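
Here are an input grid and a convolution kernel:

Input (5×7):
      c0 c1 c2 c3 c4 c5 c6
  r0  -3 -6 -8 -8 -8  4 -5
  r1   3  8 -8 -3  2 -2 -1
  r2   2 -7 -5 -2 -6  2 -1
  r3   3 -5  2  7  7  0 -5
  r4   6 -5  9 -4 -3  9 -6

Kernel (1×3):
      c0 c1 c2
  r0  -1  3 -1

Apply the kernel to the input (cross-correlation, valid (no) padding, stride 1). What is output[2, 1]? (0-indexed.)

The receptive field on the input at this output position is [-7 -5 -2]. Elementwise product with the kernel and sum: -7·-1 + -5·3 + -2·-1.

-6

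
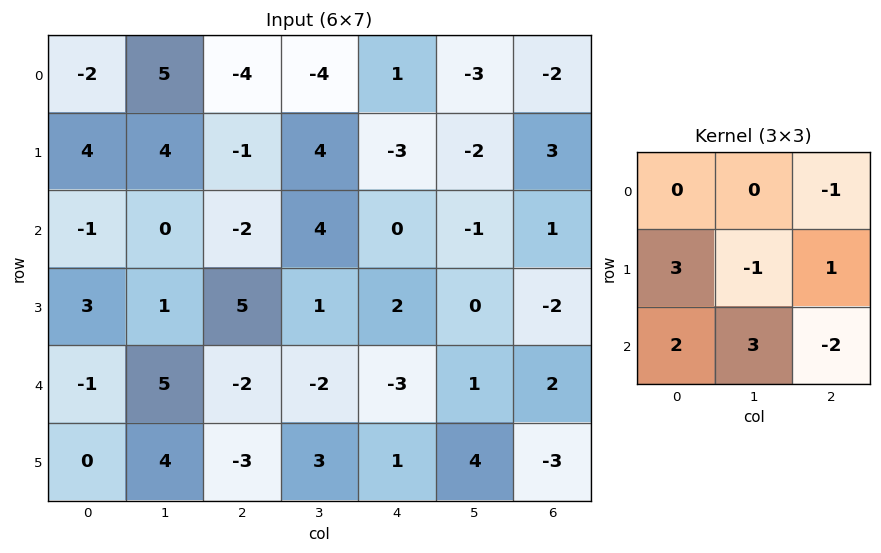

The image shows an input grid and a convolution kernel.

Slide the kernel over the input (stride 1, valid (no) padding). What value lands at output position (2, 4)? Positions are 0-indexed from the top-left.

-4

The receptive field on the input at this output position is [0 -1 1 / 2 0 -2 / -3 1 2]. Elementwise product with the kernel and sum: 1·-1 + 2·3 + 0·-1 + -2·1 + -3·2 + 1·3 + 2·-2.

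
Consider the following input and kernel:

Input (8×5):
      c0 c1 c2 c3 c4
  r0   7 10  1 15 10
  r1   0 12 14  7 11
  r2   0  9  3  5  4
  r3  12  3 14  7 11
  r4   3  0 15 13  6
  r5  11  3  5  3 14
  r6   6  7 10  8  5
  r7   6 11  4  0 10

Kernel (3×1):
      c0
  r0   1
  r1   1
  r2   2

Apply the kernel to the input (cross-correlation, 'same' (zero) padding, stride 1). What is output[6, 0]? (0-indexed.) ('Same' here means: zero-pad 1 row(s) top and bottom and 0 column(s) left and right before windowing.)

The receptive field on the zero-padded input at this output position is [11 / 6 / 6]. Elementwise product with the kernel and sum: 11·1 + 6·1 + 6·2.

29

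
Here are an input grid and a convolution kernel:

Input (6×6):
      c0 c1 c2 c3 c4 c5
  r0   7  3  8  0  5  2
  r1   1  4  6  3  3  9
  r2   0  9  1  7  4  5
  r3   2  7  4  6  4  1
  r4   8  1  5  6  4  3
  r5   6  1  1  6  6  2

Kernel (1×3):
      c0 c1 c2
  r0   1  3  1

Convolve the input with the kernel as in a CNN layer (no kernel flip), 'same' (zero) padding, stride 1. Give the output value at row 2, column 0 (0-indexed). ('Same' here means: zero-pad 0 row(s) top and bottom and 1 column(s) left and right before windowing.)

The receptive field on the zero-padded input at this output position is [0 0 9]. Elementwise product with the kernel and sum: 0·1 + 0·3 + 9·1.

9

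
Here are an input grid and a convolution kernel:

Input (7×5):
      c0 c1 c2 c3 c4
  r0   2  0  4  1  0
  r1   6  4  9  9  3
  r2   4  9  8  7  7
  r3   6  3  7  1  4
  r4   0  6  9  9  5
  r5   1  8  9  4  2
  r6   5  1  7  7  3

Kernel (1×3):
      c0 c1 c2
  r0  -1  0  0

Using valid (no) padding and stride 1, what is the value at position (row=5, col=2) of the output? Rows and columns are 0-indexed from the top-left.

The receptive field on the input at this output position is [9 4 2]. Elementwise product with the kernel and sum: 9·-1.

-9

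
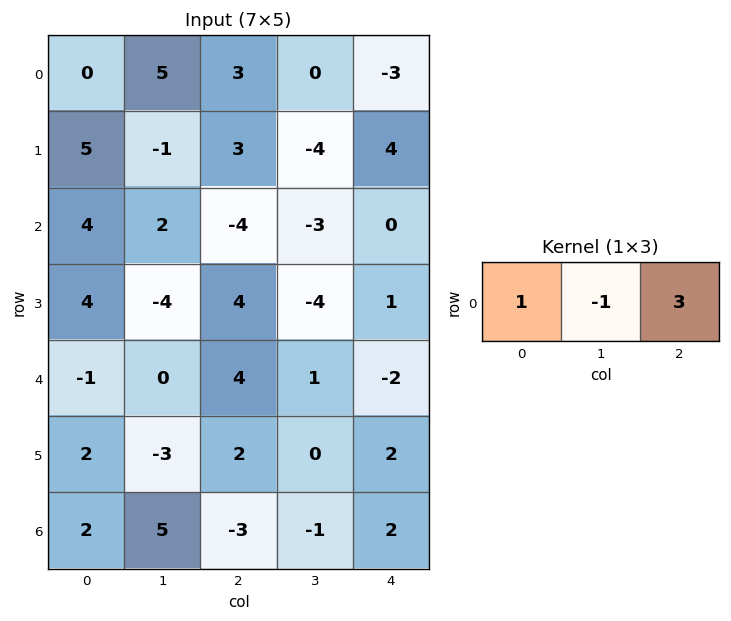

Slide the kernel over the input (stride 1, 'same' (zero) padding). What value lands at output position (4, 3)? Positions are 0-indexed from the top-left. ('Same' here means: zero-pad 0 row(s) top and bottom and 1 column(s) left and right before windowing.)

The receptive field on the zero-padded input at this output position is [4 1 -2]. Elementwise product with the kernel and sum: 4·1 + 1·-1 + -2·3.

-3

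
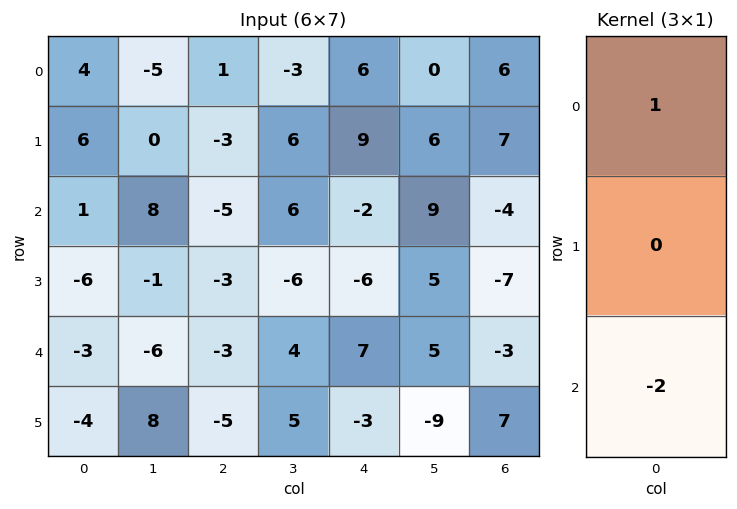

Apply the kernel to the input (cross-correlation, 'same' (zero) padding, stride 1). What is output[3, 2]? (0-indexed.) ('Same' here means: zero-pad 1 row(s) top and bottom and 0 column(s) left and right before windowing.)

The receptive field on the zero-padded input at this output position is [-5 / -3 / -3]. Elementwise product with the kernel and sum: -5·1 + -3·-2.

1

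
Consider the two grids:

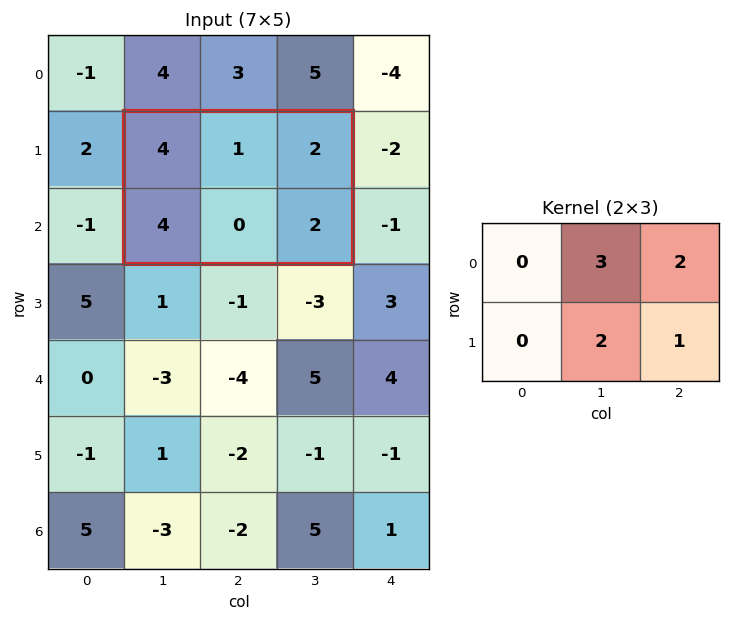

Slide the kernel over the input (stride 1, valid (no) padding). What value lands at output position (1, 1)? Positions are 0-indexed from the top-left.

9

The receptive field on the input at this output position is [4 1 2 / 4 0 2]. Elementwise product with the kernel and sum: 1·3 + 2·2 + 0·2 + 2·1.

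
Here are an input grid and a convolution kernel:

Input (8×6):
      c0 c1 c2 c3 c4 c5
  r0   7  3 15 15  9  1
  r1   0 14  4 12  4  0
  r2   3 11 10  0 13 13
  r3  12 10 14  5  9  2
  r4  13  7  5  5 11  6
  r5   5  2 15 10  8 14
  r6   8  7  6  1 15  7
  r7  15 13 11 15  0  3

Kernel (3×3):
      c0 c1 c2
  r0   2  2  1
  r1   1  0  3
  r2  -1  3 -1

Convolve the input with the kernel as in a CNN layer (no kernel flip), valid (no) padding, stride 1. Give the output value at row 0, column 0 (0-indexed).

67

The receptive field on the input at this output position is [7 3 15 / 0 14 4 / 3 11 10]. Elementwise product with the kernel and sum: 7·2 + 3·2 + 15·1 + 0·1 + 4·3 + 3·-1 + 11·3 + 10·-1.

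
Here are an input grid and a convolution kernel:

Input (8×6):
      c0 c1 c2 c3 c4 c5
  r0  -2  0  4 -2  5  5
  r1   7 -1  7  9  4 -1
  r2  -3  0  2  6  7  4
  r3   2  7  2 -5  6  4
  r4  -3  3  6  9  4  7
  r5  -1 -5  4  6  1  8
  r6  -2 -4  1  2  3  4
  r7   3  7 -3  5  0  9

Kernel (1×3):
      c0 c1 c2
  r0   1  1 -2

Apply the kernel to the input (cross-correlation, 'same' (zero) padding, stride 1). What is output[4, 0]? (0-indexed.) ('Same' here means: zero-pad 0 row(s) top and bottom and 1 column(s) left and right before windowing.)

The receptive field on the zero-padded input at this output position is [0 -3 3]. Elementwise product with the kernel and sum: 0·1 + -3·1 + 3·-2.

-9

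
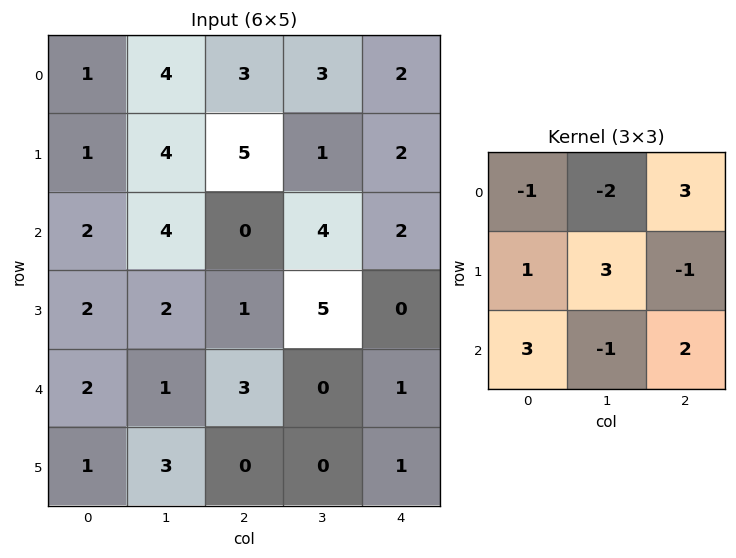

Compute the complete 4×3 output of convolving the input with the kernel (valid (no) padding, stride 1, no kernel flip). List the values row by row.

Output[0,0]: The receptive field on the input at this output position is [1 4 3 / 1 4 5 / 2 4 0]. Elementwise product with the kernel and sum: 1·-1 + 4·-2 + 3·3 + 1·1 + 4·3 + 5·-1 + 2·3 + 4·-1 + 0·2.

10 37 3
26 4 7
8 8 25
-1 30 -7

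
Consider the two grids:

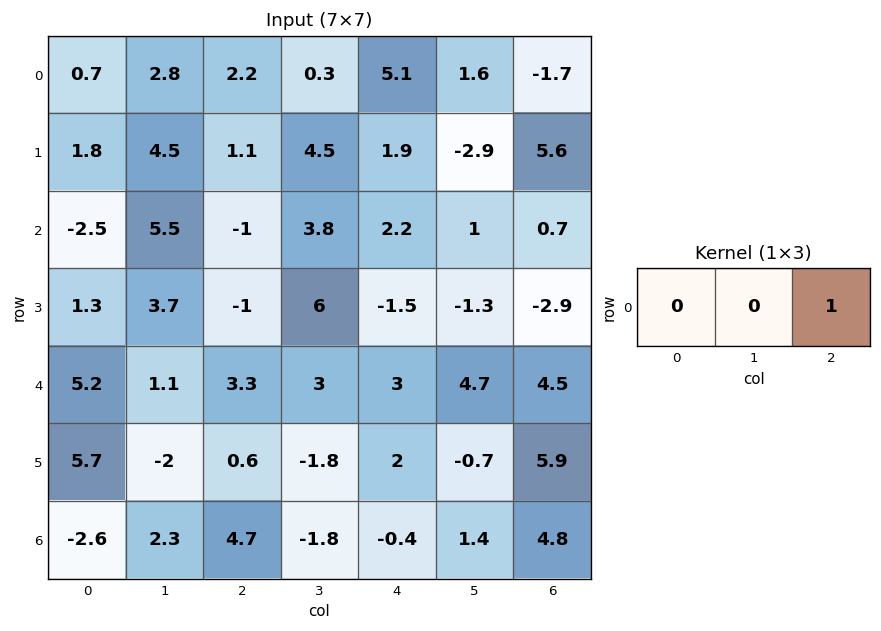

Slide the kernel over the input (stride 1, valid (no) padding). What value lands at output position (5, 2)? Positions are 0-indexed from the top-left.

2

The receptive field on the input at this output position is [0.6 -1.8 2]. Elementwise product with the kernel and sum: 2·1.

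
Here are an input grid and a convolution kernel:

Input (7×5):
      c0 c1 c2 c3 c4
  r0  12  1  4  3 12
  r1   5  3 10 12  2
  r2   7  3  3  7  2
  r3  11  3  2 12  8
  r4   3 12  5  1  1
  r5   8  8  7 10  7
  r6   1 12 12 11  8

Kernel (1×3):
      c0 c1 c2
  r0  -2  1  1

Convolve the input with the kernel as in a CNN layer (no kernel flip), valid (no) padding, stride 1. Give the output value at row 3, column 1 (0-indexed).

The receptive field on the input at this output position is [3 2 12]. Elementwise product with the kernel and sum: 3·-2 + 2·1 + 12·1.

8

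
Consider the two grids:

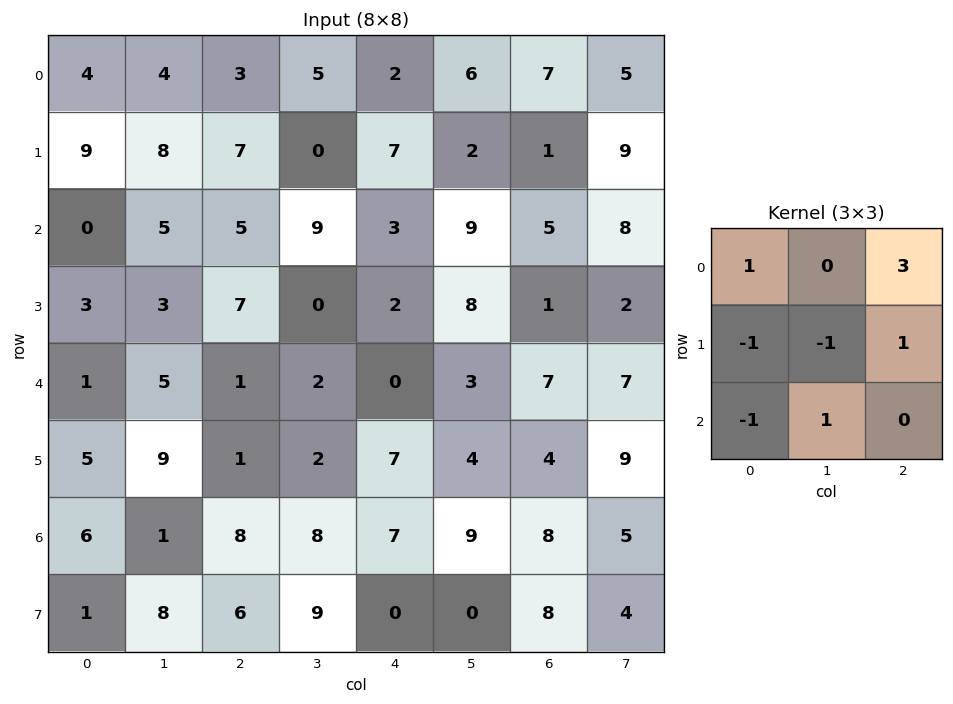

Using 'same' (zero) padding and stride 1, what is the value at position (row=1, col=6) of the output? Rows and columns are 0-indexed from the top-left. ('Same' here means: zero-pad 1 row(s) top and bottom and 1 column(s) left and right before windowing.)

23

The receptive field on the zero-padded input at this output position is [6 7 5 / 2 1 9 / 9 5 8]. Elementwise product with the kernel and sum: 6·1 + 5·3 + 2·-1 + 1·-1 + 9·1 + 9·-1 + 5·1.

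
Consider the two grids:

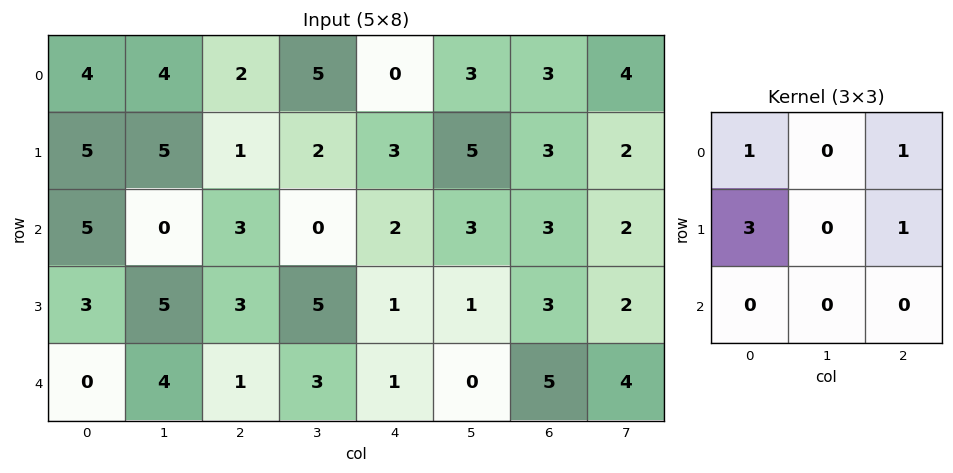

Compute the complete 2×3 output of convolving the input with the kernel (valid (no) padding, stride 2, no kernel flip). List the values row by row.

Output[0,0]: The receptive field on the input at this output position is [4 4 2 / 5 5 1 / 5 0 3]. Elementwise product with the kernel and sum: 4·1 + 2·1 + 5·3 + 1·1.

22 8 15
20 15 11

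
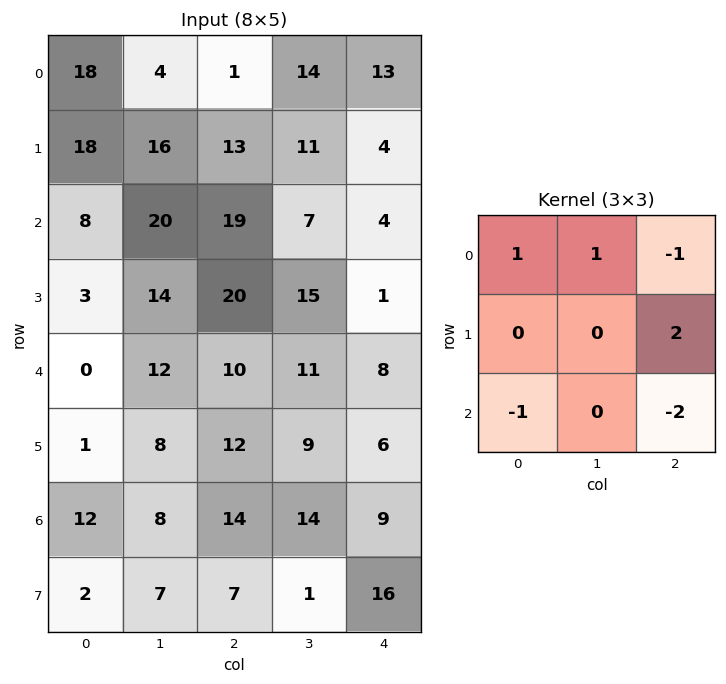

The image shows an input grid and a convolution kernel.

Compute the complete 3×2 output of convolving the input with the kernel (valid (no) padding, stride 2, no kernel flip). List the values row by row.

Output[0,0]: The receptive field on the input at this output position is [18 4 1 / 18 16 13 / 8 20 19]. Elementwise product with the kernel and sum: 18·1 + 4·1 + 1·-1 + 13·2 + 8·-1 + 19·-2.

1 -17
29 -2
-14 -7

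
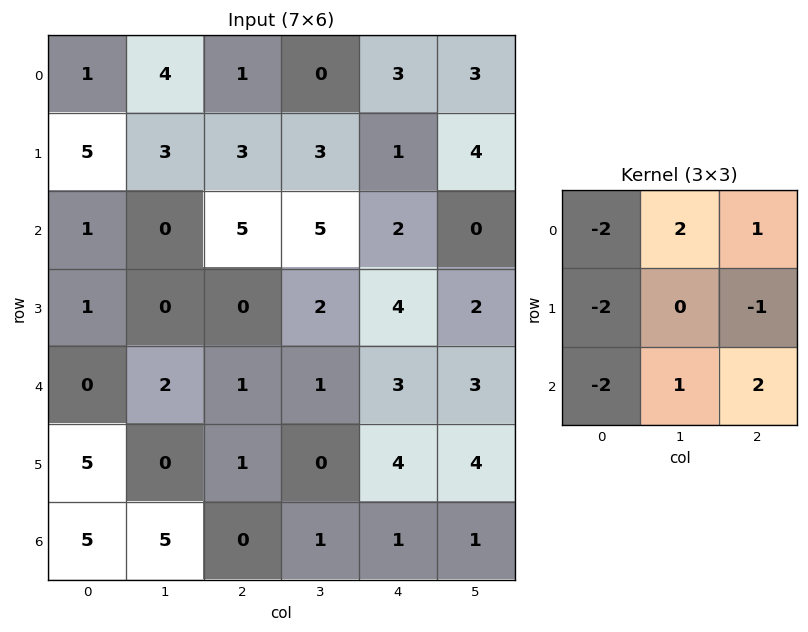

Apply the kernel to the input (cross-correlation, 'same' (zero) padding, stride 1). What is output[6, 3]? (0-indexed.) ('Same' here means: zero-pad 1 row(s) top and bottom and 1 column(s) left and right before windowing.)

The receptive field on the zero-padded input at this output position is [1 0 4 / 0 1 1 / 0 0 0]. Elementwise product with the kernel and sum: 1·-2 + 0·2 + 4·1 + 0·-2 + 1·-1 + 0·-2 + 0·1 + 0·2.

1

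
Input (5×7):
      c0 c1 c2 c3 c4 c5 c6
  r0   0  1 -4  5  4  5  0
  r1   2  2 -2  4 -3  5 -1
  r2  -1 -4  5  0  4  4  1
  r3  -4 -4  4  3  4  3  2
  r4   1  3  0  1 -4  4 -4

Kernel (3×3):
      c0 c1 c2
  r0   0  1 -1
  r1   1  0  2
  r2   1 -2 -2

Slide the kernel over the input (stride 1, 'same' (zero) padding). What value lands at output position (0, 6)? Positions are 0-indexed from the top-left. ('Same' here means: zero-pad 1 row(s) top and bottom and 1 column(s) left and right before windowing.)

The receptive field on the zero-padded input at this output position is [0 0 0 / 5 0 0 / 5 -1 0]. Elementwise product with the kernel and sum: 0·1 + 0·-1 + 5·1 + 0·2 + 5·1 + -1·-2 + 0·-2.

12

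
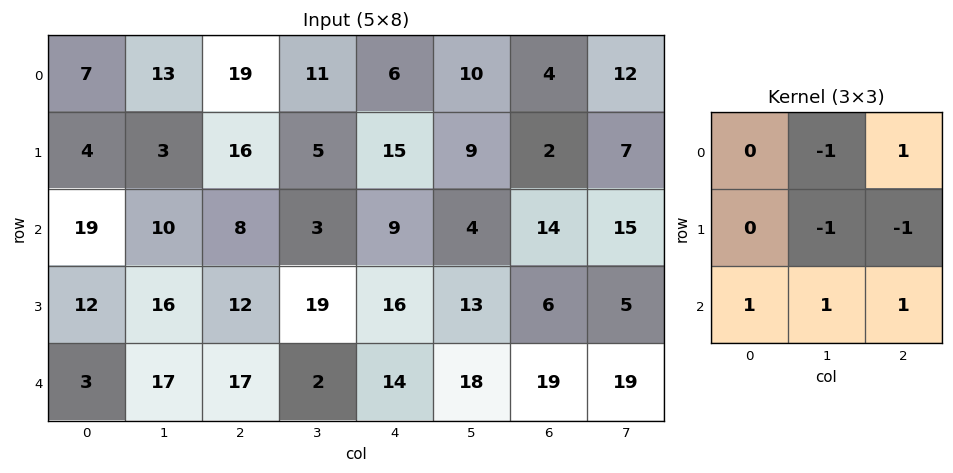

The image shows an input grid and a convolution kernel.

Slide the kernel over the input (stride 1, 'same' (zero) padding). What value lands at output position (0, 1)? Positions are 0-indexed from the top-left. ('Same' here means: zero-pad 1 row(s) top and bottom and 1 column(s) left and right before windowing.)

-9

The receptive field on the zero-padded input at this output position is [0 0 0 / 7 13 19 / 4 3 16]. Elementwise product with the kernel and sum: 0·-1 + 0·1 + 13·-1 + 19·-1 + 4·1 + 3·1 + 16·1.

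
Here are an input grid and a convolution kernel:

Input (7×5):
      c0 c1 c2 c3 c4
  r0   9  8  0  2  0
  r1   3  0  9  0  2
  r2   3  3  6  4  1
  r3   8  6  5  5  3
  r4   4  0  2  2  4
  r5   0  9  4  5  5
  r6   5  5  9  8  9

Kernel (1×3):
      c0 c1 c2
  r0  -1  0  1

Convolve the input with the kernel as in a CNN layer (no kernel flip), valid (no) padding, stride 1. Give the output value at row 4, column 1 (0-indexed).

The receptive field on the input at this output position is [0 2 2]. Elementwise product with the kernel and sum: 0·-1 + 2·1.

2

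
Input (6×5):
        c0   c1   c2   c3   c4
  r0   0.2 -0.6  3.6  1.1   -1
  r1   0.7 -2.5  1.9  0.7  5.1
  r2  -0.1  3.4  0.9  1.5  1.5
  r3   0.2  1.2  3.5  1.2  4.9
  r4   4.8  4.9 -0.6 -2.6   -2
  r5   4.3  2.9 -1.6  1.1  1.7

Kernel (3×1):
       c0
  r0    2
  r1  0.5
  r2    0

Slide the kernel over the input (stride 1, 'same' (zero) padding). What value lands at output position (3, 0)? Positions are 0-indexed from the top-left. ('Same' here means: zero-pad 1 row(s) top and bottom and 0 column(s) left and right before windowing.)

The receptive field on the zero-padded input at this output position is [-0.1 / 0.2 / 4.8]. Elementwise product with the kernel and sum: -0.1·2 + 0.2·0.5.

-0.1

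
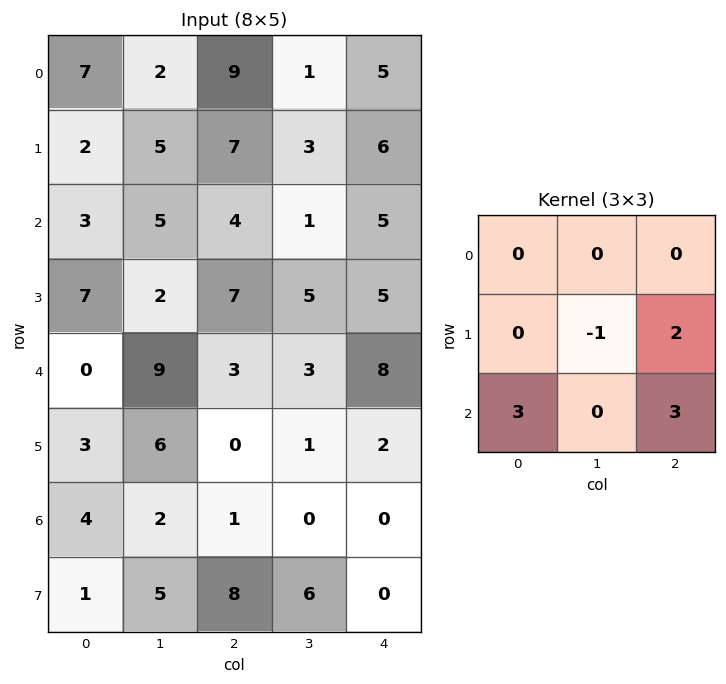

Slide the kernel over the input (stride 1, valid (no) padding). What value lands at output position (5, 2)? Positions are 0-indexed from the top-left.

24

The receptive field on the input at this output position is [0 1 2 / 1 0 0 / 8 6 0]. Elementwise product with the kernel and sum: 0·-1 + 0·2 + 8·3 + 0·3.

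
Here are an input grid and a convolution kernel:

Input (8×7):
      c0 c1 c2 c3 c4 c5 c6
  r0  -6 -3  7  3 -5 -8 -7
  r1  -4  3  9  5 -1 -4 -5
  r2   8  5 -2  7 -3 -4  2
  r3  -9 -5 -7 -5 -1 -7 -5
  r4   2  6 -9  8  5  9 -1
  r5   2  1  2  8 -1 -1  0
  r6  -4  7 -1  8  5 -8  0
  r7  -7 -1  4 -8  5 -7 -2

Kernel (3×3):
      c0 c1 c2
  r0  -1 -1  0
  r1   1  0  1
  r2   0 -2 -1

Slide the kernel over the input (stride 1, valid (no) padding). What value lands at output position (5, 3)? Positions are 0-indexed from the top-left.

The receptive field on the input at this output position is [8 -1 -1 / 8 5 -8 / -8 5 -7]. Elementwise product with the kernel and sum: 8·-1 + -1·-1 + 8·1 + -8·1 + 5·-2 + -7·-1.

-10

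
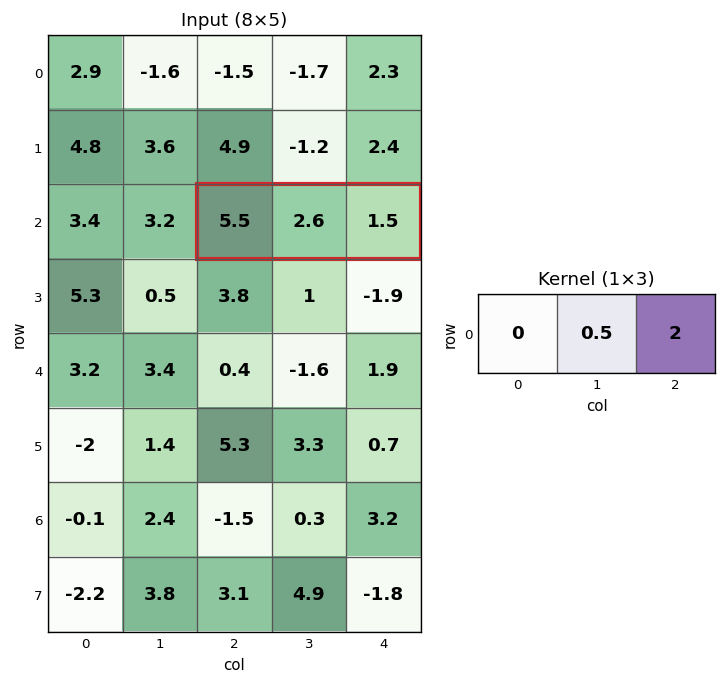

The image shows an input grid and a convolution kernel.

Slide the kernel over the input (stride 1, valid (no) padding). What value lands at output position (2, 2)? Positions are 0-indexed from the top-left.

The receptive field on the input at this output position is [5.5 2.6 1.5]. Elementwise product with the kernel and sum: 2.6·0.5 + 1.5·2.

4.3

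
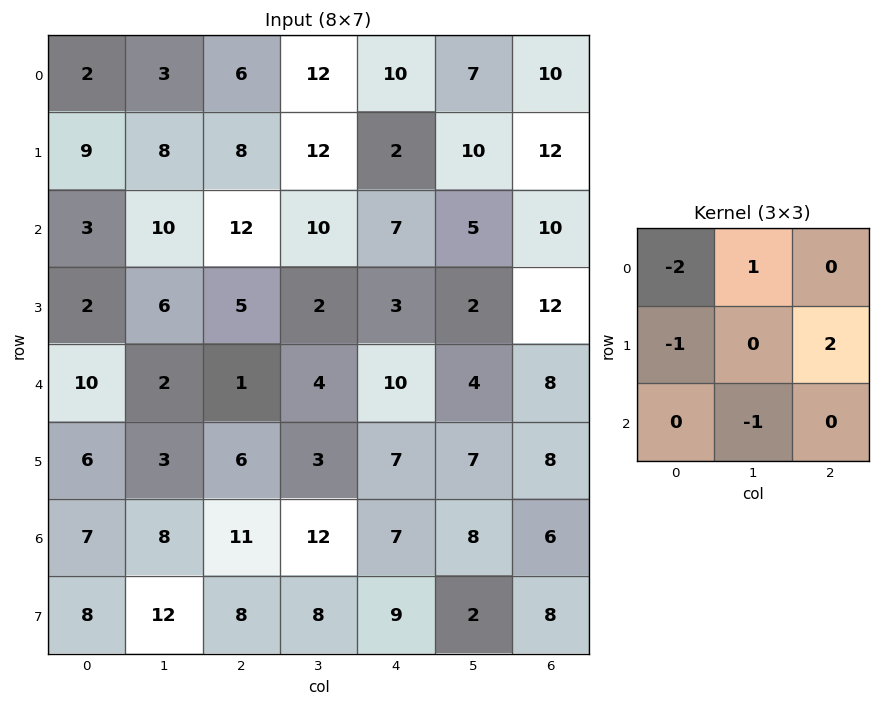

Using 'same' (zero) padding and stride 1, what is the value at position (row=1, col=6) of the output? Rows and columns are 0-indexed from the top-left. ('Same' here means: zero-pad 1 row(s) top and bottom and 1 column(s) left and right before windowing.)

-24

The receptive field on the zero-padded input at this output position is [7 10 0 / 10 12 0 / 5 10 0]. Elementwise product with the kernel and sum: 7·-2 + 10·1 + 10·-1 + 0·2 + 10·-1.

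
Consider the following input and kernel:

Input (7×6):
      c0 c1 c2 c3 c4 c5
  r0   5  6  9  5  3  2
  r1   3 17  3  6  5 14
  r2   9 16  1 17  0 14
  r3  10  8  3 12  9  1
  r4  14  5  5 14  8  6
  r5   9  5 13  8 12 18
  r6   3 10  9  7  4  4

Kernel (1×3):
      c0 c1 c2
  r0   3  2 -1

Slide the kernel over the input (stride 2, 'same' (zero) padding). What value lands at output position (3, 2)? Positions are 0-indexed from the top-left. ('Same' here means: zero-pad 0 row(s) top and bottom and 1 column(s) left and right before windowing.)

The receptive field on the zero-padded input at this output position is [7 4 4]. Elementwise product with the kernel and sum: 7·3 + 4·2 + 4·-1.

25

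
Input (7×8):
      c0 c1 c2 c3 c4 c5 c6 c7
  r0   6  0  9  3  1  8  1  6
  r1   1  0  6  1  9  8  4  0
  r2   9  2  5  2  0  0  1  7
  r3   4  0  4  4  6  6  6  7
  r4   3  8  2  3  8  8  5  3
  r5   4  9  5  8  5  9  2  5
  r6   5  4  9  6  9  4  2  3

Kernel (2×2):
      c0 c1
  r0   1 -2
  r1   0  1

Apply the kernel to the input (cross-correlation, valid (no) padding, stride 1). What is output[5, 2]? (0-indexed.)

The receptive field on the input at this output position is [5 8 / 9 6]. Elementwise product with the kernel and sum: 5·1 + 8·-2 + 6·1.

-5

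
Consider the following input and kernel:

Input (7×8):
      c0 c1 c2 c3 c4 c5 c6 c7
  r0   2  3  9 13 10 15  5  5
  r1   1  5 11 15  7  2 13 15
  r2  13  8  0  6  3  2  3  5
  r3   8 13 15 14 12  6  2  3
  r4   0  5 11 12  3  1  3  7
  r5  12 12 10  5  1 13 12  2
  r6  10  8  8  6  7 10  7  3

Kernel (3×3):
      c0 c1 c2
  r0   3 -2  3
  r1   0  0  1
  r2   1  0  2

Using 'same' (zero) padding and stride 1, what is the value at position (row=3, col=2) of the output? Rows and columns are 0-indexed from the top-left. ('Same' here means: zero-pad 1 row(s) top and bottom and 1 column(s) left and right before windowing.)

85

The receptive field on the zero-padded input at this output position is [8 0 6 / 13 15 14 / 5 11 12]. Elementwise product with the kernel and sum: 8·3 + 0·-2 + 6·3 + 14·1 + 5·1 + 12·2.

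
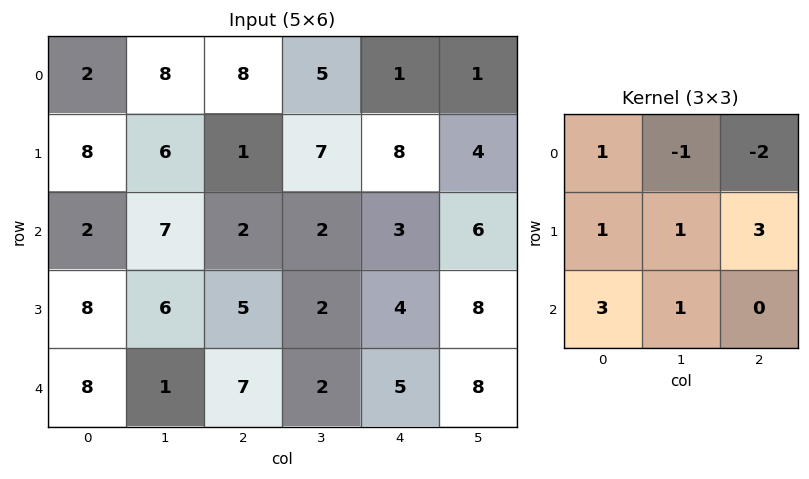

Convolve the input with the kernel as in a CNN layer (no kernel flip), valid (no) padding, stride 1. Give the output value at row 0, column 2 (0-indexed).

41

The receptive field on the input at this output position is [8 5 1 / 1 7 8 / 2 2 3]. Elementwise product with the kernel and sum: 8·1 + 5·-1 + 1·-2 + 1·1 + 7·1 + 8·3 + 2·3 + 2·1.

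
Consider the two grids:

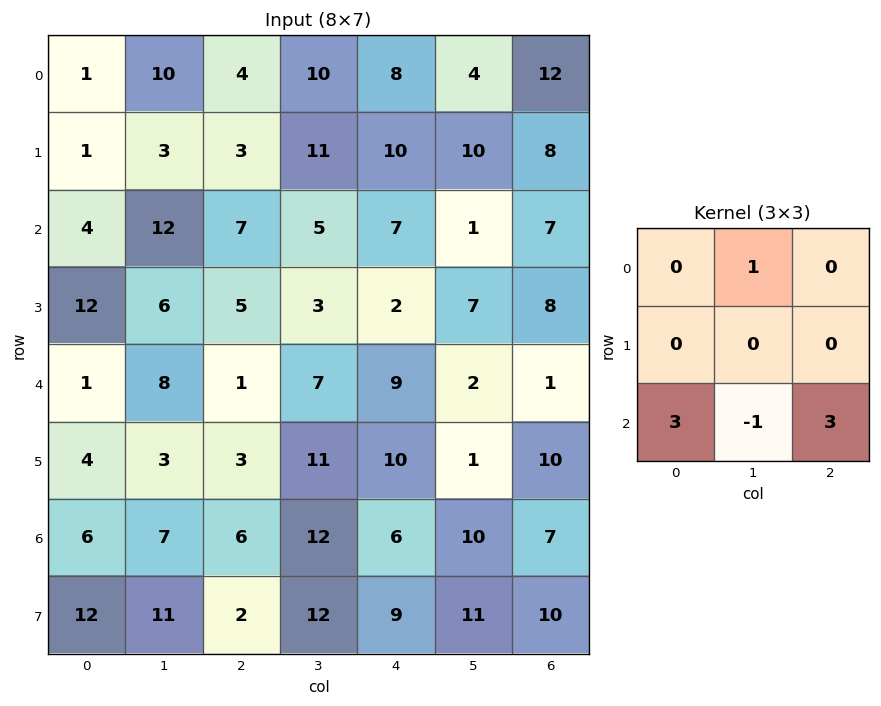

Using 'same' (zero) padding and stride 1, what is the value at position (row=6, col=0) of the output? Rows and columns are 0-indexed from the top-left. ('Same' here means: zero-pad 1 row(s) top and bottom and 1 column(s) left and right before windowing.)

25

The receptive field on the zero-padded input at this output position is [0 4 3 / 0 6 7 / 0 12 11]. Elementwise product with the kernel and sum: 4·1 + 0·3 + 12·-1 + 11·3.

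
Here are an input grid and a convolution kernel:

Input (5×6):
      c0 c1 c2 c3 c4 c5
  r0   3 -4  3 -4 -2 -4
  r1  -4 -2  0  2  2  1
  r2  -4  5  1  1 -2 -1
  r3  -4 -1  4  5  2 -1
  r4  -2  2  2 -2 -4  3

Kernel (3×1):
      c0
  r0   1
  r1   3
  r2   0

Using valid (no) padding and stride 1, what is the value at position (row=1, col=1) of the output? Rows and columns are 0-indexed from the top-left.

The receptive field on the input at this output position is [-2 / 5 / -1]. Elementwise product with the kernel and sum: -2·1 + 5·3.

13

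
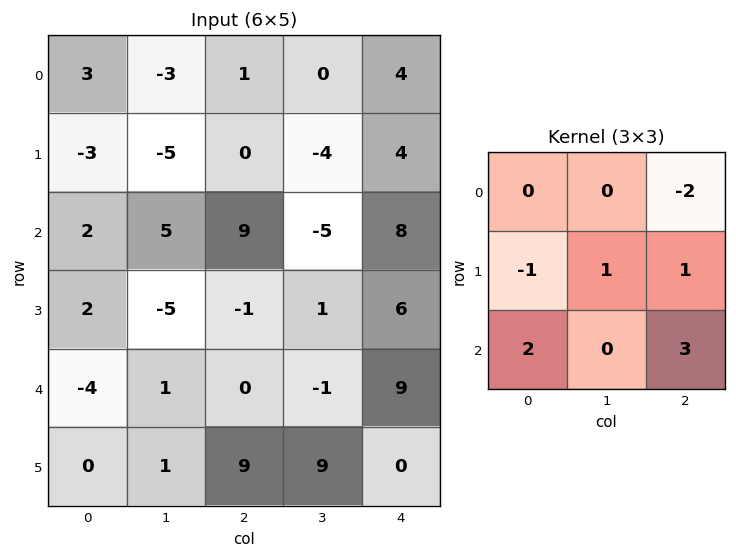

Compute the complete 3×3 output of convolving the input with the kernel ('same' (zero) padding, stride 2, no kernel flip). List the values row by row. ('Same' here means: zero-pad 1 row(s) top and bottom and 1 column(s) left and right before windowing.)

Output[0,0]: The receptive field on the zero-padded input at this output position is [0 0 0 / 0 3 -3 / 0 -3 -5]. Elementwise product with the kernel and sum: 0·-2 + 0·-1 + 3·1 + -3·1 + 0·2 + -5·3.

-15 -18 -4
2 0 15
10 25 28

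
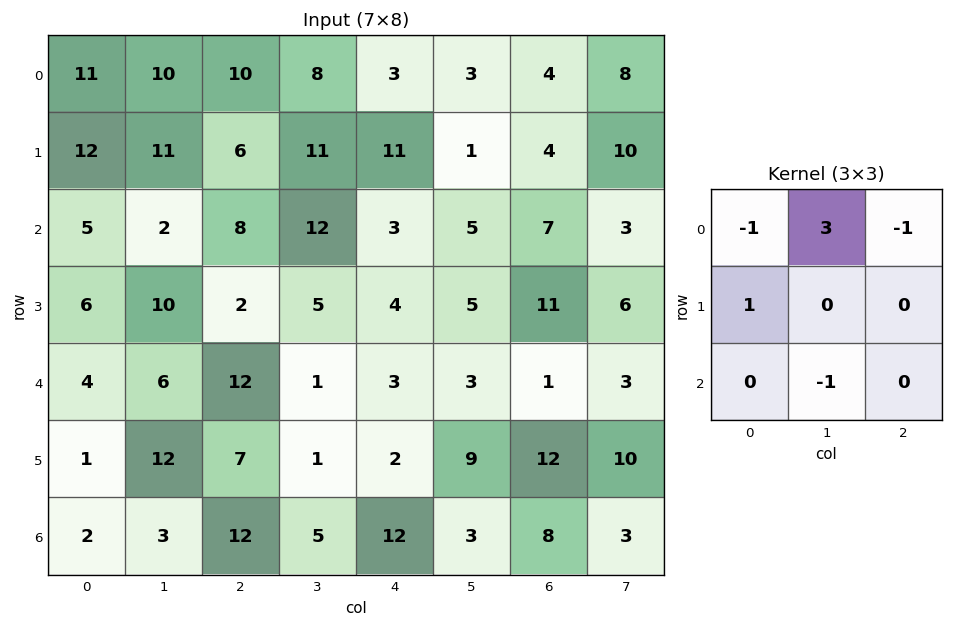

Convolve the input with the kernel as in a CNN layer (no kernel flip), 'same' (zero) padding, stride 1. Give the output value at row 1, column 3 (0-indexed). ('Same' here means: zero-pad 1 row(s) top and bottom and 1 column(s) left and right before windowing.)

5

The receptive field on the zero-padded input at this output position is [10 8 3 / 6 11 11 / 8 12 3]. Elementwise product with the kernel and sum: 10·-1 + 8·3 + 3·-1 + 6·1 + 12·-1.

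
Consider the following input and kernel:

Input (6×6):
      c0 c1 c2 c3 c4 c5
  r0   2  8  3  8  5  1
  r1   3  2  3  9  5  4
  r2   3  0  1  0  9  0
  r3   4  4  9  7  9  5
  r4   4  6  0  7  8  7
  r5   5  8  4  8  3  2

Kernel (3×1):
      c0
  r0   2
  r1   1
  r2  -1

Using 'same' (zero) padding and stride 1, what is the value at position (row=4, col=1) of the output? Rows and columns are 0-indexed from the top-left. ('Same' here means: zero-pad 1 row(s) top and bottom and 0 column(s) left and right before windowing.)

6

The receptive field on the zero-padded input at this output position is [4 / 6 / 8]. Elementwise product with the kernel and sum: 4·2 + 6·1 + 8·-1.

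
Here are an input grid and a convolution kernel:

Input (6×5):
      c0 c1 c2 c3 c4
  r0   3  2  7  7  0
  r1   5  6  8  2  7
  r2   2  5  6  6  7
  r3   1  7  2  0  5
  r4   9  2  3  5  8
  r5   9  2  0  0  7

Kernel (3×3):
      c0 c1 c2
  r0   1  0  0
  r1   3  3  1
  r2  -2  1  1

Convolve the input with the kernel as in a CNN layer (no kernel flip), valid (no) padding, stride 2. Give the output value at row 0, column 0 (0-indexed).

51

The receptive field on the input at this output position is [3 2 7 / 5 6 8 / 2 5 6]. Elementwise product with the kernel and sum: 3·1 + 5·3 + 6·3 + 8·1 + 2·-2 + 5·1 + 6·1.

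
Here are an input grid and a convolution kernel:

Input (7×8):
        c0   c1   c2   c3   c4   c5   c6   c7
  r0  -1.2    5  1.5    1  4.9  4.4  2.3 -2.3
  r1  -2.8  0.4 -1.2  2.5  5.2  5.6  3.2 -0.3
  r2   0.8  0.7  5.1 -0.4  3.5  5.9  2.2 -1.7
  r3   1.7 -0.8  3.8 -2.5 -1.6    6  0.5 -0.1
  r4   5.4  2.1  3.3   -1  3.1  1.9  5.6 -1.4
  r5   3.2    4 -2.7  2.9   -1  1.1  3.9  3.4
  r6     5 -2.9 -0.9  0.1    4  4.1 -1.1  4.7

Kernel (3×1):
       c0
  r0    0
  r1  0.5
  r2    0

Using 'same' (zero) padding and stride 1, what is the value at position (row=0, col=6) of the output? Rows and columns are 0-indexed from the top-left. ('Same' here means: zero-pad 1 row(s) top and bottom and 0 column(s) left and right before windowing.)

1.15

The receptive field on the zero-padded input at this output position is [0 / 2.3 / 3.2]. Elementwise product with the kernel and sum: 2.3·0.5.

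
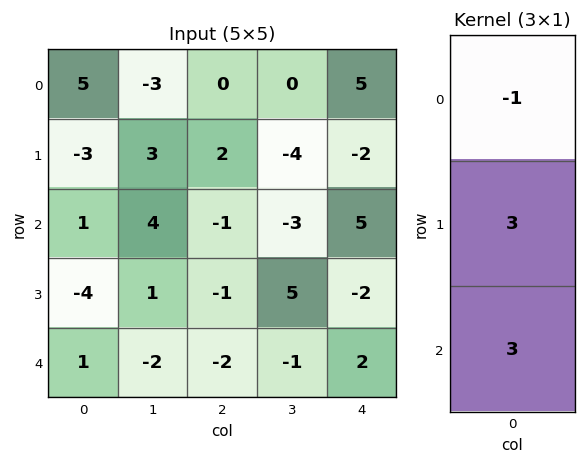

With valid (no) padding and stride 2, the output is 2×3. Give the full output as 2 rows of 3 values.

Output[0,0]: The receptive field on the input at this output position is [5 / -3 / 1]. Elementwise product with the kernel and sum: 5·-1 + -3·3 + 1·3.

-11 3 4
-10 -8 -5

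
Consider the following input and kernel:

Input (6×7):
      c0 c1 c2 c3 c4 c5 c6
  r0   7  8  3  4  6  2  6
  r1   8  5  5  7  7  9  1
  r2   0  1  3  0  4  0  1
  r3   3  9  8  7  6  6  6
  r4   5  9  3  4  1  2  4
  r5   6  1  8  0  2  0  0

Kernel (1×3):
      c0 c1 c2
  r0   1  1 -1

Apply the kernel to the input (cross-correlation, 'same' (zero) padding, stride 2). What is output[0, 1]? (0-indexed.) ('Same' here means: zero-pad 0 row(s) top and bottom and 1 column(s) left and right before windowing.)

The receptive field on the zero-padded input at this output position is [8 3 4]. Elementwise product with the kernel and sum: 8·1 + 3·1 + 4·-1.

7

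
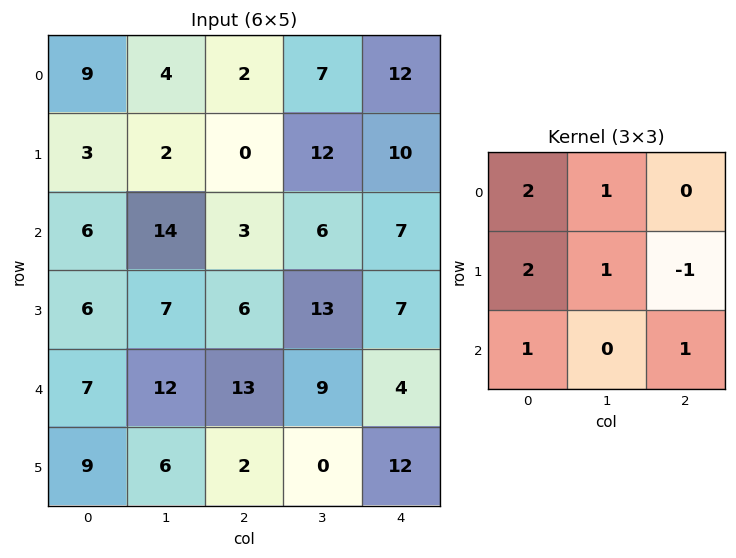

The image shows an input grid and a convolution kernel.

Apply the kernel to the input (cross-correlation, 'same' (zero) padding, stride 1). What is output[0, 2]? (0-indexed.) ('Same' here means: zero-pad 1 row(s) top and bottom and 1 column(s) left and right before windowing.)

The receptive field on the zero-padded input at this output position is [0 0 0 / 4 2 7 / 2 0 12]. Elementwise product with the kernel and sum: 0·2 + 0·1 + 4·2 + 2·1 + 7·-1 + 2·1 + 12·1.

17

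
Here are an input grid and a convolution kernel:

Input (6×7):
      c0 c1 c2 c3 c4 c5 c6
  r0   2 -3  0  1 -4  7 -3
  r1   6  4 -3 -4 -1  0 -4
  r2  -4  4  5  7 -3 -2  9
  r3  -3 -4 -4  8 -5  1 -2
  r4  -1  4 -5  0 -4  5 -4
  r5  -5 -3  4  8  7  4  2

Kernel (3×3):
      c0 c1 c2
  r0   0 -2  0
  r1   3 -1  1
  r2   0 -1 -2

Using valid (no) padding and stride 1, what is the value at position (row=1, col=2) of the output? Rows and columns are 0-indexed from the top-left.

15

The receptive field on the input at this output position is [-3 -4 -1 / 5 7 -3 / -4 8 -5]. Elementwise product with the kernel and sum: -4·-2 + 5·3 + 7·-1 + -3·1 + 8·-1 + -5·-2.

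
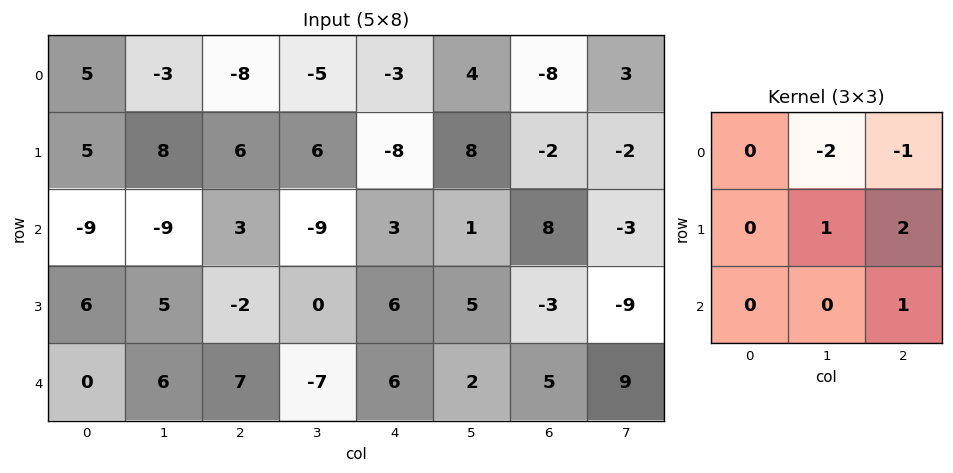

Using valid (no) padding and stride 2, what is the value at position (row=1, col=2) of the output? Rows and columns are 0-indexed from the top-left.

The receptive field on the input at this output position is [3 1 8 / 6 5 -3 / 6 2 5]. Elementwise product with the kernel and sum: 1·-2 + 8·-1 + 5·1 + -3·2 + 5·1.

-6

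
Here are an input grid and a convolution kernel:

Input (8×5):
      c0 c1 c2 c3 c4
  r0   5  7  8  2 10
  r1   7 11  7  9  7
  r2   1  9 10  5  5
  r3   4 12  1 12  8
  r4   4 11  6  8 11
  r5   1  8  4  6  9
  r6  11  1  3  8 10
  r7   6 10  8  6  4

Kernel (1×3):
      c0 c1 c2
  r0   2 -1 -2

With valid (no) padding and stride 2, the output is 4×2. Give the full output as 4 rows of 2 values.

Output[0,0]: The receptive field on the input at this output position is [5 7 8]. Elementwise product with the kernel and sum: 5·2 + 7·-1 + 8·-2.
Output[0,1]: The receptive field on the input at this output position is [8 2 10]. Elementwise product with the kernel and sum: 8·2 + 2·-1 + 10·-2.

-13 -6
-27 5
-15 -18
15 -22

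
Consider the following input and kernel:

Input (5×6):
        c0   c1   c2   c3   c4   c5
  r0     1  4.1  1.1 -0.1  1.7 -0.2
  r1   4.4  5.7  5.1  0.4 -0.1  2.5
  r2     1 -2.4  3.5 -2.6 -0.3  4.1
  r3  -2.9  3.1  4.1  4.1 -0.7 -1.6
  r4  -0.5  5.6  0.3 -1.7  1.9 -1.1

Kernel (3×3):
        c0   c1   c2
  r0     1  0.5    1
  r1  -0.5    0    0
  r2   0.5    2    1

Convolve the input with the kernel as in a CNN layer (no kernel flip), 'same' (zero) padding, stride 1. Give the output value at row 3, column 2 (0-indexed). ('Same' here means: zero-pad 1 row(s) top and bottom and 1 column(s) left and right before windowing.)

The receptive field on the zero-padded input at this output position is [-2.4 3.5 -2.6 / 3.1 4.1 4.1 / 5.6 0.3 -1.7]. Elementwise product with the kernel and sum: -2.4·1 + 3.5·0.5 + -2.6·1 + 3.1·-0.5 + 5.6·0.5 + 0.3·2 + -1.7·1.

-3.1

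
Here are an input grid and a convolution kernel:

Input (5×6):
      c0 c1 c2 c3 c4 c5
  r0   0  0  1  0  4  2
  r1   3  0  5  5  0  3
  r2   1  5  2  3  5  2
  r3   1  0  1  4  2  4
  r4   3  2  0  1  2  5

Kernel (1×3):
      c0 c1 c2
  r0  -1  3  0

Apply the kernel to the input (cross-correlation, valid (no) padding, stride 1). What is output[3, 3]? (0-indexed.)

2

The receptive field on the input at this output position is [4 2 4]. Elementwise product with the kernel and sum: 4·-1 + 2·3.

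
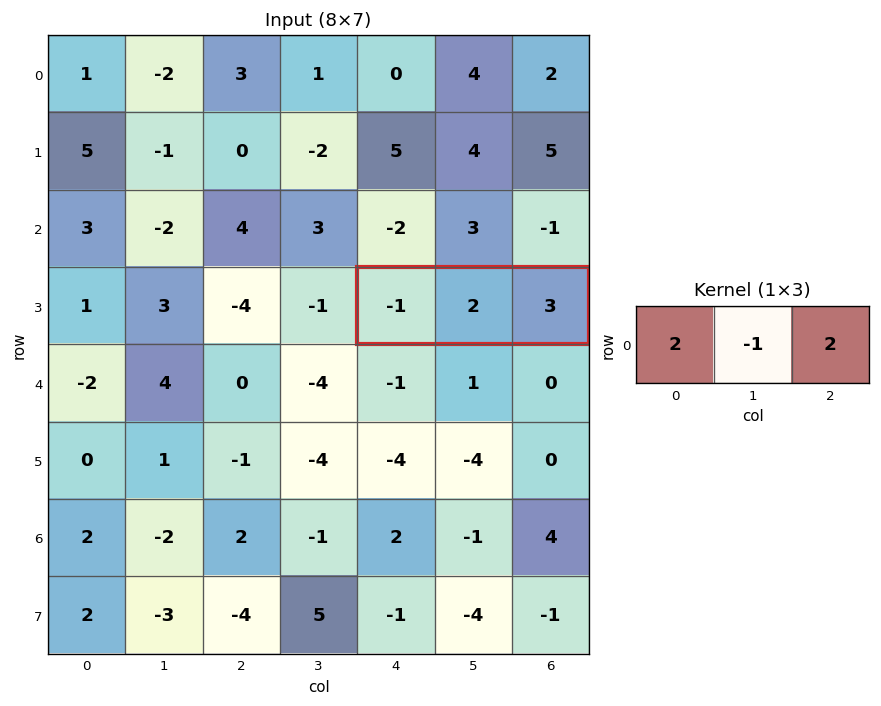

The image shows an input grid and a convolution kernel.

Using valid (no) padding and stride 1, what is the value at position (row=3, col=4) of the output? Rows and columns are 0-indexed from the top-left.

The receptive field on the input at this output position is [-1 2 3]. Elementwise product with the kernel and sum: -1·2 + 2·-1 + 3·2.

2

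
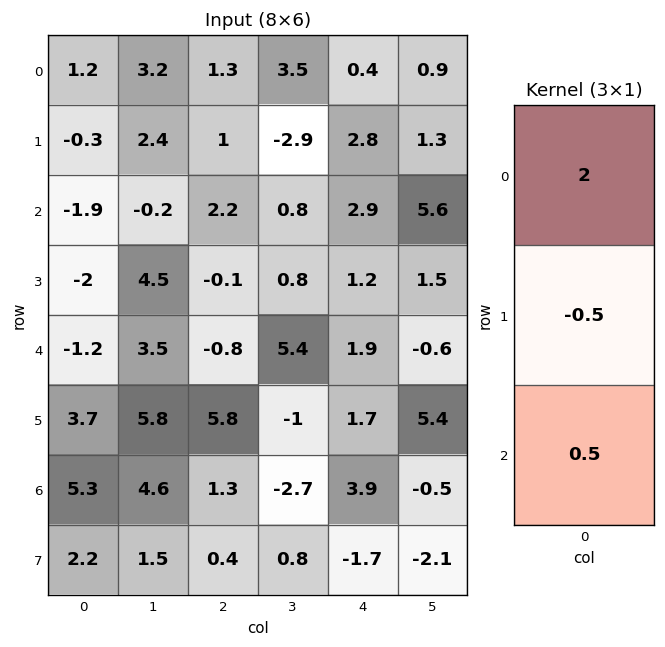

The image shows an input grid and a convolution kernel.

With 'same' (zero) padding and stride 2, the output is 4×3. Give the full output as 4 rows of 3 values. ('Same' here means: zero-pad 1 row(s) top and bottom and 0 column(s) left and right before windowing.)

Output[0,0]: The receptive field on the zero-padded input at this output position is [0 / 1.2 / -0.3]. Elementwise product with the kernel and sum: 0·2 + 1.2·-0.5 + -0.3·0.5.
Output[0,1]: The receptive field on the zero-padded input at this output position is [0 / 1.3 / 1]. Elementwise product with the kernel and sum: 0·2 + 1.3·-0.5 + 1·0.5.

-0.75 -0.15 1.2
-0.65 0.85 4.75
-1.55 3.1 2.3
5.85 11.15 0.6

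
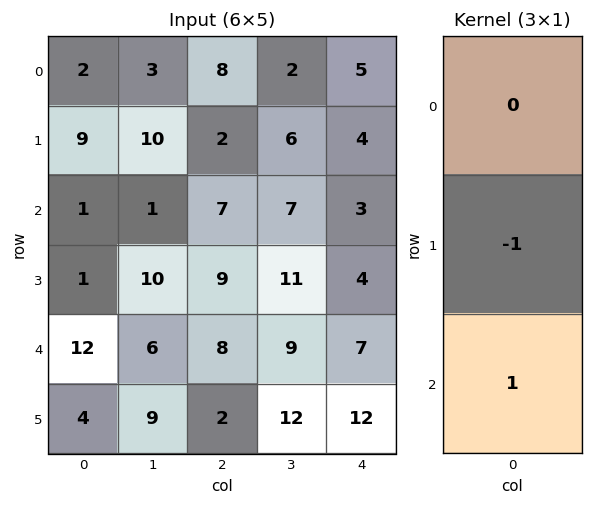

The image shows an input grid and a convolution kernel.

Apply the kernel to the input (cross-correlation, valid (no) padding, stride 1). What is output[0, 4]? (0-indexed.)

The receptive field on the input at this output position is [5 / 4 / 3]. Elementwise product with the kernel and sum: 4·-1 + 3·1.

-1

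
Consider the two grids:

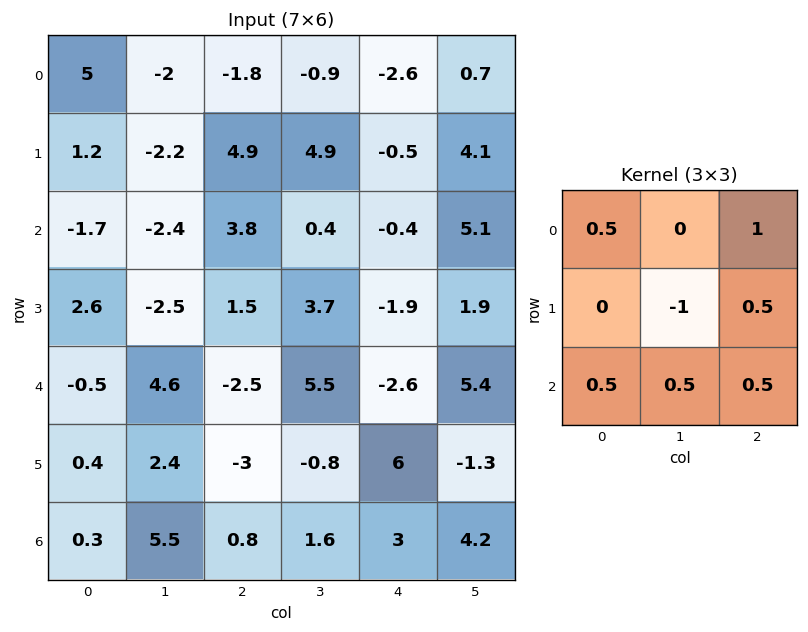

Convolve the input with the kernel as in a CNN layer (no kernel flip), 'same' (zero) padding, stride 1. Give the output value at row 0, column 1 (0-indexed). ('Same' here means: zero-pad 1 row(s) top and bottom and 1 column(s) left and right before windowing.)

The receptive field on the zero-padded input at this output position is [0 0 0 / 5 -2 -1.8 / 1.2 -2.2 4.9]. Elementwise product with the kernel and sum: 0·0.5 + 0·1 + -2·-1 + -1.8·0.5 + 1.2·0.5 + -2.2·0.5 + 4.9·0.5.

3.05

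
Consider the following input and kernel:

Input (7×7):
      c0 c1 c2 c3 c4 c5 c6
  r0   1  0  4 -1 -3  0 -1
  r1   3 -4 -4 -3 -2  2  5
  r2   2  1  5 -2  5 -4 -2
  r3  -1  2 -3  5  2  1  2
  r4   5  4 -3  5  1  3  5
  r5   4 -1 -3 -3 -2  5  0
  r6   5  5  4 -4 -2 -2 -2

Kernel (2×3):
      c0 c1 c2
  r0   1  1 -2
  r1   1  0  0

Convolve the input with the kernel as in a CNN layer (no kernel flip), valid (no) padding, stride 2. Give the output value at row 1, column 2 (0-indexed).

The receptive field on the input at this output position is [5 -4 -2 / 2 1 2]. Elementwise product with the kernel and sum: 5·1 + -4·1 + -2·-2 + 2·1.

7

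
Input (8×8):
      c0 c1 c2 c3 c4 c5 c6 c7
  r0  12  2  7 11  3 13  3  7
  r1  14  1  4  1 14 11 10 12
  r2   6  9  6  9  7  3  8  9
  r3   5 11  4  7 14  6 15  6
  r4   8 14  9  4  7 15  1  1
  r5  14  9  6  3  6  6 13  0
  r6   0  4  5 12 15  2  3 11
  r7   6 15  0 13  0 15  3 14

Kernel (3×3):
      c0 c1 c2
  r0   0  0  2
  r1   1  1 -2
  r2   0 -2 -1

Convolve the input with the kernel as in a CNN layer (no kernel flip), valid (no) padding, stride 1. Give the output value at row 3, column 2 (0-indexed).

The receptive field on the input at this output position is [4 7 14 / 9 4 7 / 6 3 6]. Elementwise product with the kernel and sum: 14·2 + 9·1 + 4·1 + 7·-2 + 3·-2 + 6·-1.

15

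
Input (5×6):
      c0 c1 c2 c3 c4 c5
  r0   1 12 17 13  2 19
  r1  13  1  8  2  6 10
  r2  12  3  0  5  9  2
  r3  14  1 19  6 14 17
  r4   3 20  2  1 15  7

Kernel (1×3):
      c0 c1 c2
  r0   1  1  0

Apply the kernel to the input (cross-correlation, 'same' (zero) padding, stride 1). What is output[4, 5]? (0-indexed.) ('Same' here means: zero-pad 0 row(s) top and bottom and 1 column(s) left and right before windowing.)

The receptive field on the zero-padded input at this output position is [15 7 0]. Elementwise product with the kernel and sum: 15·1 + 7·1.

22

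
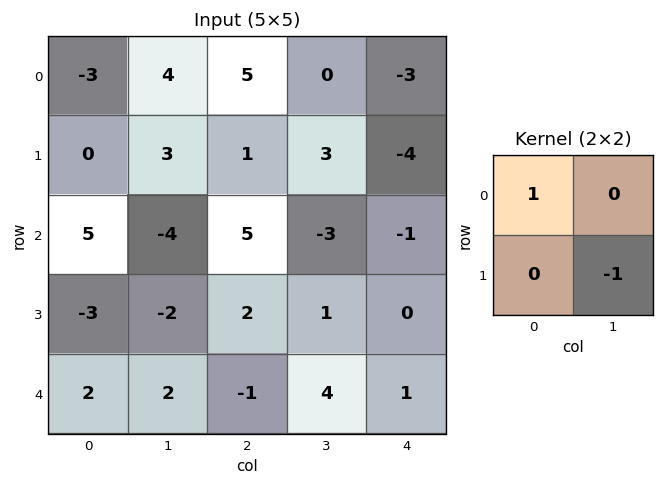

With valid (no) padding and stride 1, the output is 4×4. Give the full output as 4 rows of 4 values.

Output[0,0]: The receptive field on the input at this output position is [-3 4 / 0 3]. Elementwise product with the kernel and sum: -3·1 + 3·-1.

-6 3 2 4
4 -2 4 4
7 -6 4 -3
-5 -1 -2 0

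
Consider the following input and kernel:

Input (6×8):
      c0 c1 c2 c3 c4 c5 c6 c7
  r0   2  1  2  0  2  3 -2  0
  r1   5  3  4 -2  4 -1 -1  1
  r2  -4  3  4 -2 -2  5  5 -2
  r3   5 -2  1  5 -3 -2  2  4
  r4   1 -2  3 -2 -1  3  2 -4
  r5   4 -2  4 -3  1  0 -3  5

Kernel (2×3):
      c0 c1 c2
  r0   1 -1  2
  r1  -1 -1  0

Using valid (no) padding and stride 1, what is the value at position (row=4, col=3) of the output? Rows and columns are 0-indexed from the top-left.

The receptive field on the input at this output position is [-2 -1 3 / -3 1 0]. Elementwise product with the kernel and sum: -2·1 + -1·-1 + 3·2 + -3·-1 + 1·-1.

7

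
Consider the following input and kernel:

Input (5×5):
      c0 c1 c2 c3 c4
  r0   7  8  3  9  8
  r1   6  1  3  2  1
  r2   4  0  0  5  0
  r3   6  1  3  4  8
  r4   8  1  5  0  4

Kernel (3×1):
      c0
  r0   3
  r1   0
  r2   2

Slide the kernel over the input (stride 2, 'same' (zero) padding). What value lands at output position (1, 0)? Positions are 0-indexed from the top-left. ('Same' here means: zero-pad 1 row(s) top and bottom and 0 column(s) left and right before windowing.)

The receptive field on the zero-padded input at this output position is [6 / 4 / 6]. Elementwise product with the kernel and sum: 6·3 + 6·2.

30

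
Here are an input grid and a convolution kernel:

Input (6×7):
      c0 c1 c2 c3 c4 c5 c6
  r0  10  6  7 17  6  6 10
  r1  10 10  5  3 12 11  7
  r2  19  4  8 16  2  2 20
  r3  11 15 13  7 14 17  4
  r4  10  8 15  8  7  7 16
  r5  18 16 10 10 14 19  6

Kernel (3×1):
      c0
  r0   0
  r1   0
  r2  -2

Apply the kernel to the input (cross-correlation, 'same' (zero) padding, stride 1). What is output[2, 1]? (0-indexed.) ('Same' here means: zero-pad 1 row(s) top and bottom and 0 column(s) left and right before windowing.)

-30

The receptive field on the zero-padded input at this output position is [10 / 4 / 15]. Elementwise product with the kernel and sum: 15·-2.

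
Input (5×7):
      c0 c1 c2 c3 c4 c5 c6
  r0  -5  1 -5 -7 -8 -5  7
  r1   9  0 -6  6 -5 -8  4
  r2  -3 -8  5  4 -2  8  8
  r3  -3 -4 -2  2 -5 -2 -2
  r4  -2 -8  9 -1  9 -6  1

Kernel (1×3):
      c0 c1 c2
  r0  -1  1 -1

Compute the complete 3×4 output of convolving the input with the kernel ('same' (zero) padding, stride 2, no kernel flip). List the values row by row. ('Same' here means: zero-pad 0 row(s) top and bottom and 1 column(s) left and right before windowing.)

-6 1 4 12
5 9 -14 0
6 18 16 7

Output[0,0]: The receptive field on the zero-padded input at this output position is [0 -5 1]. Elementwise product with the kernel and sum: 0·-1 + -5·1 + 1·-1.
Output[0,1]: The receptive field on the zero-padded input at this output position is [1 -5 -7]. Elementwise product with the kernel and sum: 1·-1 + -5·1 + -7·-1.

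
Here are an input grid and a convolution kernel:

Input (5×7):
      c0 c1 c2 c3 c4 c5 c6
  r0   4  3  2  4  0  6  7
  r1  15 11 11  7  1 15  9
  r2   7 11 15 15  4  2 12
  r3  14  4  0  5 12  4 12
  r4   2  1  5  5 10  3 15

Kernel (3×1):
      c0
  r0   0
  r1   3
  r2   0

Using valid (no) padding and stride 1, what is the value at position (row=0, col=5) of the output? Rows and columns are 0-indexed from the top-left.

45

The receptive field on the input at this output position is [6 / 15 / 2]. Elementwise product with the kernel and sum: 15·3.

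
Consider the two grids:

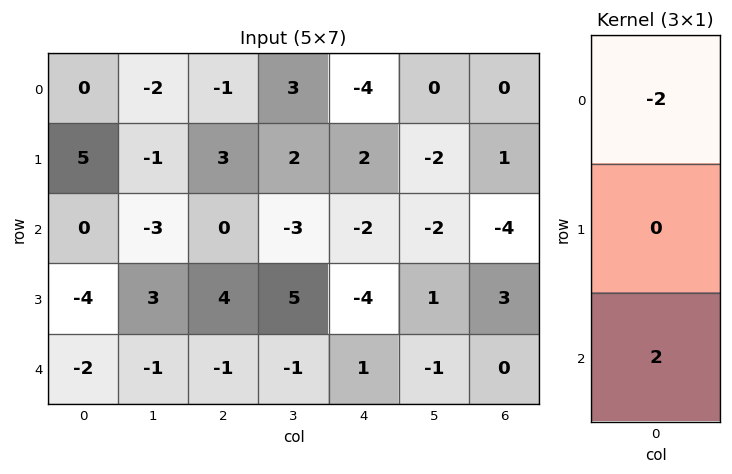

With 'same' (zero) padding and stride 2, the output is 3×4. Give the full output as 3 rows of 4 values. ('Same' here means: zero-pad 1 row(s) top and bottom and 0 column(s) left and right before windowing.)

10 6 4 2
-18 2 -12 4
8 -8 8 -6

Output[0,0]: The receptive field on the zero-padded input at this output position is [0 / 0 / 5]. Elementwise product with the kernel and sum: 0·-2 + 5·2.
Output[0,1]: The receptive field on the zero-padded input at this output position is [0 / -1 / 3]. Elementwise product with the kernel and sum: 0·-2 + 3·2.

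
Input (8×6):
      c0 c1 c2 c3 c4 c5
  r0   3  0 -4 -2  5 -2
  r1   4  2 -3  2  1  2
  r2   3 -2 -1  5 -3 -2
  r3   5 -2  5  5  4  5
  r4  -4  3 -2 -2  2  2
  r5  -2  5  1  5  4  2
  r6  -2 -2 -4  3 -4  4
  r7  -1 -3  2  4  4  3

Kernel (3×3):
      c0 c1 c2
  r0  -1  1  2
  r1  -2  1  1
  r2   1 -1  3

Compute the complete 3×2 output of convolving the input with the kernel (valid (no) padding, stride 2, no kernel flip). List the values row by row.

Output[0,0]: The receptive field on the input at this output position is [3 0 -4 / 4 2 -3 / 3 -2 -1]. Elementwise product with the kernel and sum: 3·-1 + 0·1 + -4·2 + 4·-2 + 2·1 + -3·1 + 3·1 + -2·-1 + -1·3.
Output[0,1]: The receptive field on the input at this output position is [-4 -2 5 / -3 2 1 / -1 5 -3]. Elementwise product with the kernel and sum: -4·-1 + -2·1 + 5·2 + -3·-2 + 2·1 + 1·1 + -1·1 + 5·-1 + -3·3.

-18 6
-27 5
1 -8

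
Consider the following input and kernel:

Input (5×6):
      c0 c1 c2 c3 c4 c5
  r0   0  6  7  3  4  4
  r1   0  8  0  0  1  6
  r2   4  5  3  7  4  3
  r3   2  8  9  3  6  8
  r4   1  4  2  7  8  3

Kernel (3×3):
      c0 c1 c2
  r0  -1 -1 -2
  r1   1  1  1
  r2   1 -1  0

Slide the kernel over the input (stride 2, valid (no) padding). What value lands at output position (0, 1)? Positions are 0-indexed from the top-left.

The receptive field on the input at this output position is [7 3 4 / 0 0 1 / 3 7 4]. Elementwise product with the kernel and sum: 7·-1 + 3·-1 + 4·-2 + 0·1 + 0·1 + 1·1 + 3·1 + 7·-1.

-21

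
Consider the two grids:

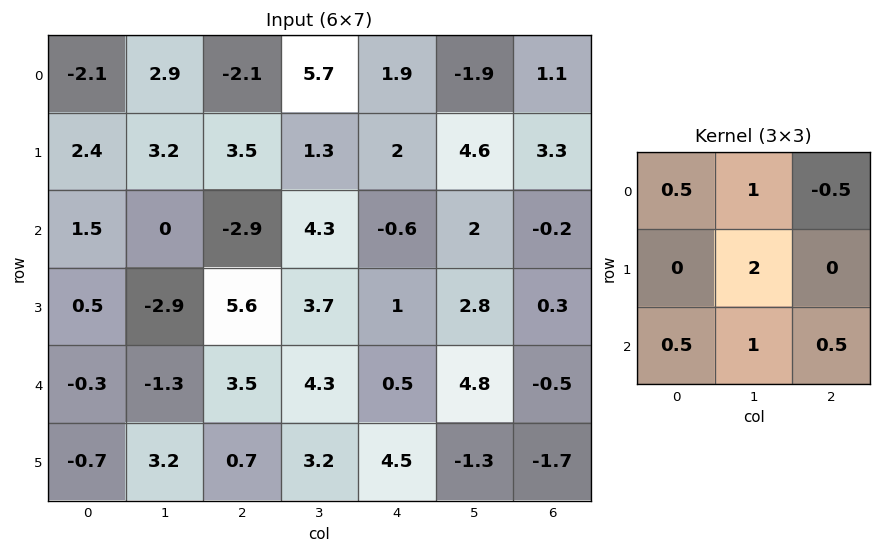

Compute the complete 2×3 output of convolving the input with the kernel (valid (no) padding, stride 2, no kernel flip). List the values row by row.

Output[0,0]: The receptive field on the input at this output position is [-2.1 2.9 -2.1 / 2.4 3.2 3.5 / 1.5 0 -2.9]. Elementwise product with the kernel and sum: -2.1·0.5 + 2.9·1 + -2.1·-0.5 + 3.2·2 + 1.5·0.5 + 0·1 + -2.9·0.5.
Output[0,1]: The receptive field on the input at this output position is [-2.1 5.7 1.9 / 3.5 1.3 2 / -2.9 4.3 -0.6]. Elementwise product with the kernel and sum: -2.1·0.5 + 5.7·1 + 1.9·-0.5 + 1.3·2 + -2.9·0.5 + 4.3·1 + -0.6·0.5.

8.6 8.85 9.3
-3.3 16.85 12.2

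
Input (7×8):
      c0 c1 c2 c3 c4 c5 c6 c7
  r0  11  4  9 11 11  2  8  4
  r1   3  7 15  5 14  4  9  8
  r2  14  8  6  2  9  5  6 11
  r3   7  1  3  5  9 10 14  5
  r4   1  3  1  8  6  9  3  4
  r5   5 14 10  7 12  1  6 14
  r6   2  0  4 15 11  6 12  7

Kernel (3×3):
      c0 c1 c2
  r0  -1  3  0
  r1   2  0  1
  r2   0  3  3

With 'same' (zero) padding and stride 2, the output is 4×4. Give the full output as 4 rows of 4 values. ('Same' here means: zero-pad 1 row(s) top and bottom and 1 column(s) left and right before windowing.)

34 79 78 59
41 80 103 101
81 73 86 114
15 31 65 36

Output[0,0]: The receptive field on the zero-padded input at this output position is [0 0 0 / 0 11 4 / 0 3 7]. Elementwise product with the kernel and sum: 0·-1 + 0·3 + 0·2 + 4·1 + 3·3 + 7·3.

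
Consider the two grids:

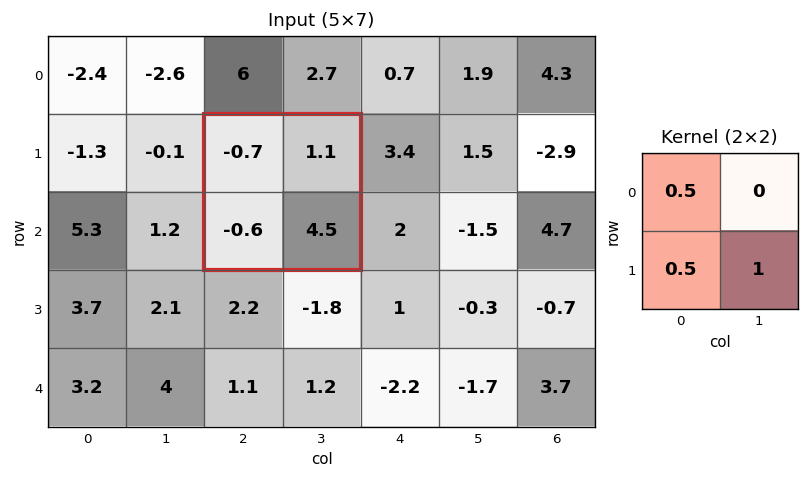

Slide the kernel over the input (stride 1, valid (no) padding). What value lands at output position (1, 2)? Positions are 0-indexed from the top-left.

3.85

The receptive field on the input at this output position is [-0.7 1.1 / -0.6 4.5]. Elementwise product with the kernel and sum: -0.7·0.5 + -0.6·0.5 + 4.5·1.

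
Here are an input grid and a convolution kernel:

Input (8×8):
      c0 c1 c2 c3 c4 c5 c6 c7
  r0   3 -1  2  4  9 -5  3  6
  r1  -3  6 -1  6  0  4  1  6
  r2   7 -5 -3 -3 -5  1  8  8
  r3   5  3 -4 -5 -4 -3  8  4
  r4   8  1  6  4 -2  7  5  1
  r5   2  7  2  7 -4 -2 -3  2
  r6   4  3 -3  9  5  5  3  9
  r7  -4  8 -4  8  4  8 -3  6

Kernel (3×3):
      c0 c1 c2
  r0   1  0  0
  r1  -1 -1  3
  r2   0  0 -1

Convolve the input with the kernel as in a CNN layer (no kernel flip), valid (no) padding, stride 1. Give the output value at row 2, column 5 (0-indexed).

7

The receptive field on the input at this output position is [1 8 8 / -3 8 4 / 7 5 1]. Elementwise product with the kernel and sum: 1·1 + -3·-1 + 8·-1 + 4·3 + 1·-1.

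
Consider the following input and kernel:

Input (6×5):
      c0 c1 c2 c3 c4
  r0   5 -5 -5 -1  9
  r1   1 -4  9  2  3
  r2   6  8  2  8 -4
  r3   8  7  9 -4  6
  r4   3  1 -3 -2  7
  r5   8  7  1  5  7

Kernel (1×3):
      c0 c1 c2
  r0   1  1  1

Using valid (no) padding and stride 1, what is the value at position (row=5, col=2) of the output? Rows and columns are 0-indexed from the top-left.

13

The receptive field on the input at this output position is [1 5 7]. Elementwise product with the kernel and sum: 1·1 + 5·1 + 7·1.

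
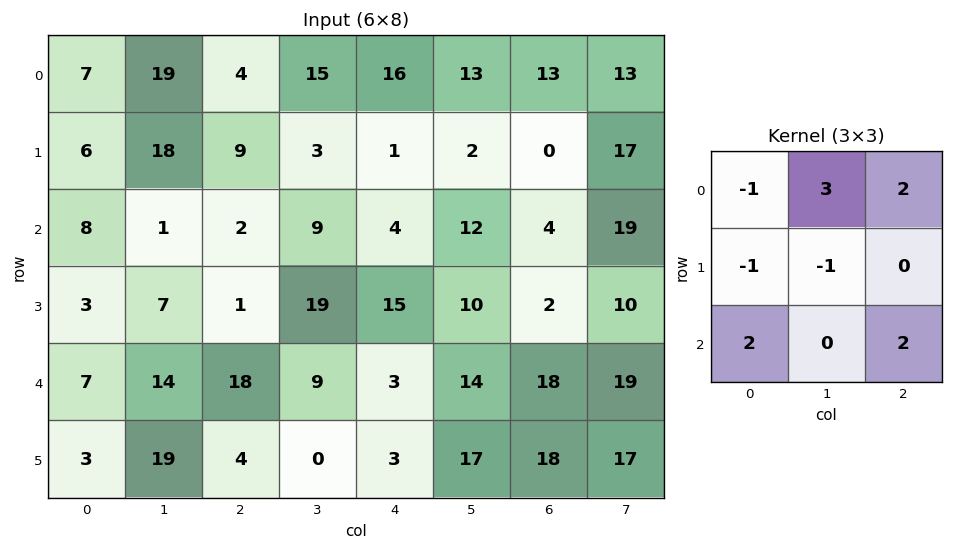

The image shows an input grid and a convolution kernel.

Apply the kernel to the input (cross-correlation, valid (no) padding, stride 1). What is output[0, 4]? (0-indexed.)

The receptive field on the input at this output position is [16 13 13 / 1 2 0 / 4 12 4]. Elementwise product with the kernel and sum: 16·-1 + 13·3 + 13·2 + 1·-1 + 2·-1 + 4·2 + 4·2.

62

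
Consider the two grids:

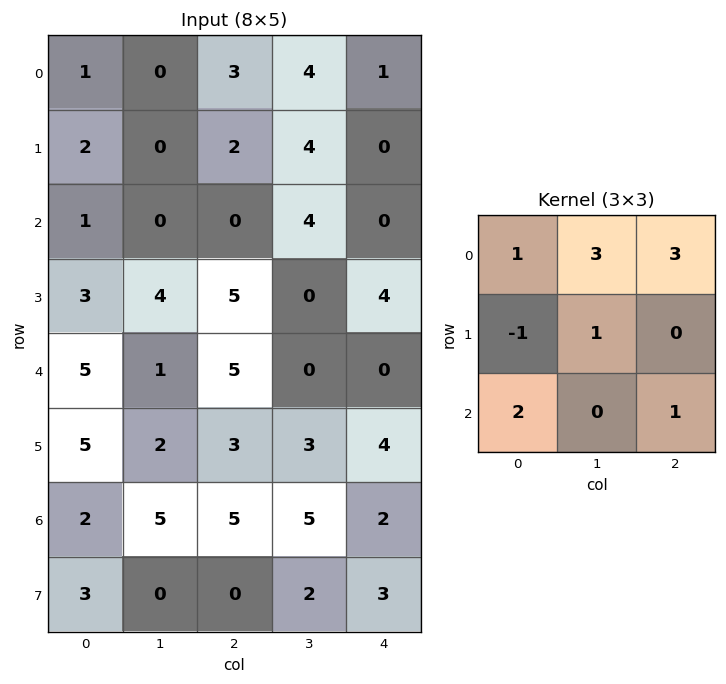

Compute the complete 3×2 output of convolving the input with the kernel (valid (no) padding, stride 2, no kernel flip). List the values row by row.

Output[0,0]: The receptive field on the input at this output position is [1 0 3 / 2 0 2 / 1 0 0]. Elementwise product with the kernel and sum: 1·1 + 0·3 + 3·3 + 2·-1 + 0·1 + 1·2 + 0·1.
Output[0,1]: The receptive field on the input at this output position is [3 4 1 / 2 4 0 / 0 4 0]. Elementwise product with the kernel and sum: 3·1 + 4·3 + 1·3 + 2·-1 + 4·1 + 0·2 + 0·1.

10 20
17 17
29 17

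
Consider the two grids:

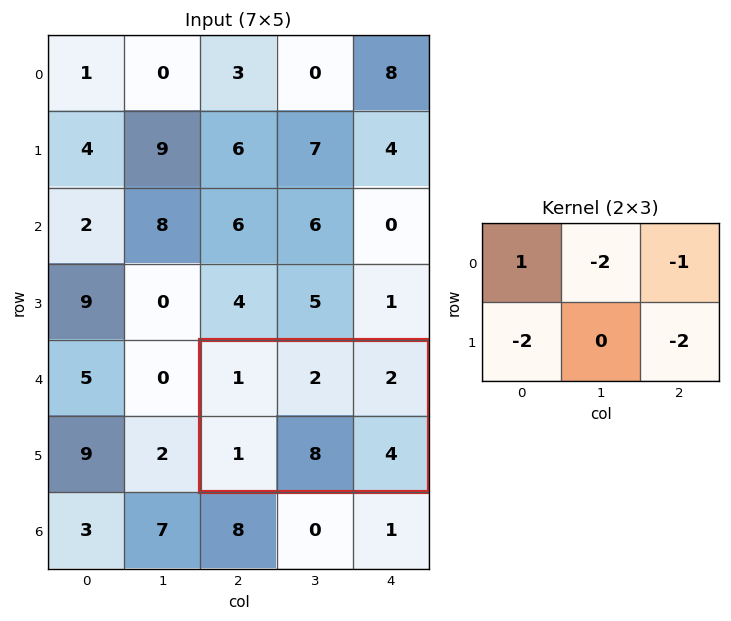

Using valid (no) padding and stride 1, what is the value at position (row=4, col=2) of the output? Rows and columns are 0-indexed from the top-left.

-15

The receptive field on the input at this output position is [1 2 2 / 1 8 4]. Elementwise product with the kernel and sum: 1·1 + 2·-2 + 2·-1 + 1·-2 + 4·-2.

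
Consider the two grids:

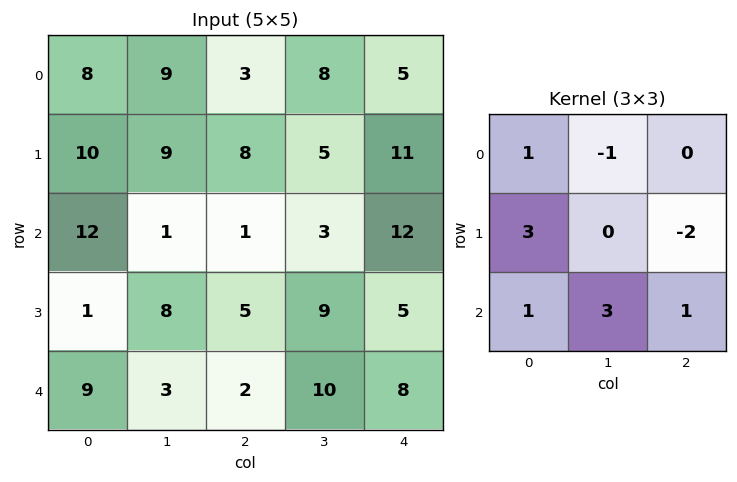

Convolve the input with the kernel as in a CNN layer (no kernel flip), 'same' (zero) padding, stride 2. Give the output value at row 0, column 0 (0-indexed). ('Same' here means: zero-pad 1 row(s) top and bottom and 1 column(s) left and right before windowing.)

The receptive field on the zero-padded input at this output position is [0 0 0 / 0 8 9 / 0 10 9]. Elementwise product with the kernel and sum: 0·1 + 0·-1 + 0·3 + 9·-2 + 0·1 + 10·3 + 9·1.

21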